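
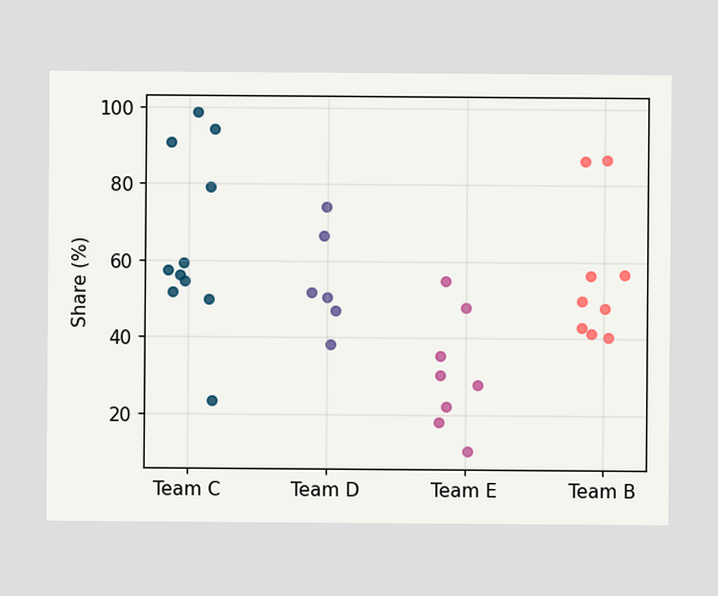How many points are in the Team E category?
8

Counting the markers in the Team E column gives 8.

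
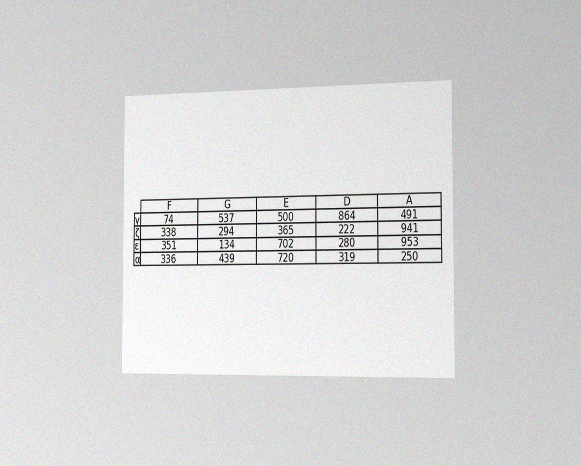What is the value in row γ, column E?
500

The chart is viewed slightly from the right, with some photo noise. The (γ, E) cell reads 500.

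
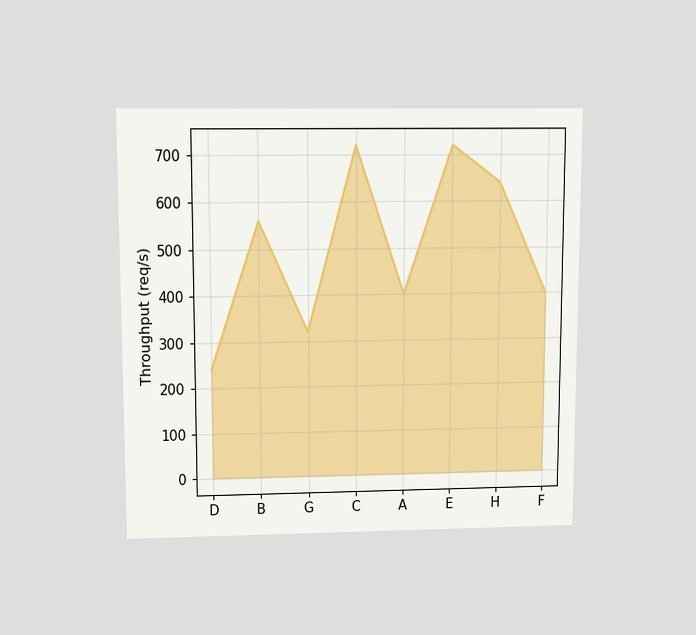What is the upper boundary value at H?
The chart is viewed slightly from above. At H the upper boundary is at 640req/s.

640req/s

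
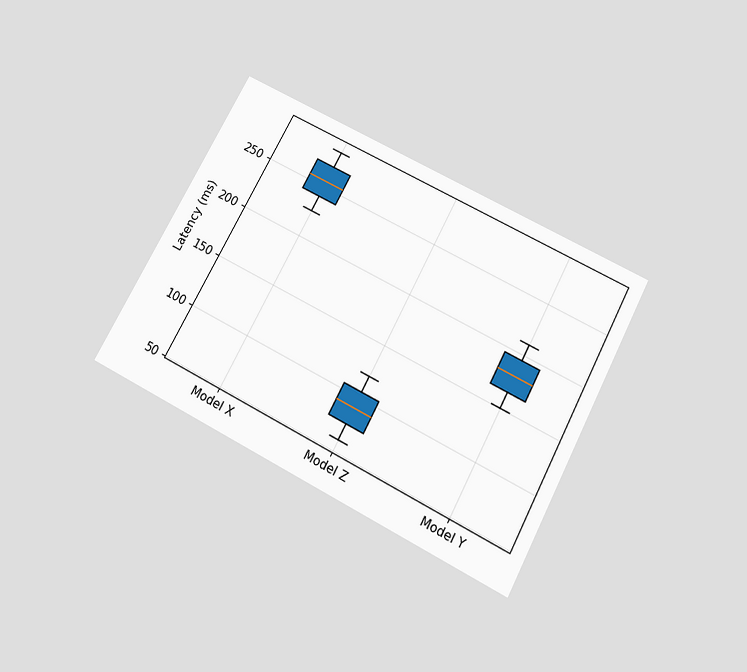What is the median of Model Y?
The chart is tilted about 28° clockwise and viewed slightly from below. The median line in the Model Y box sits at 180ms.

180ms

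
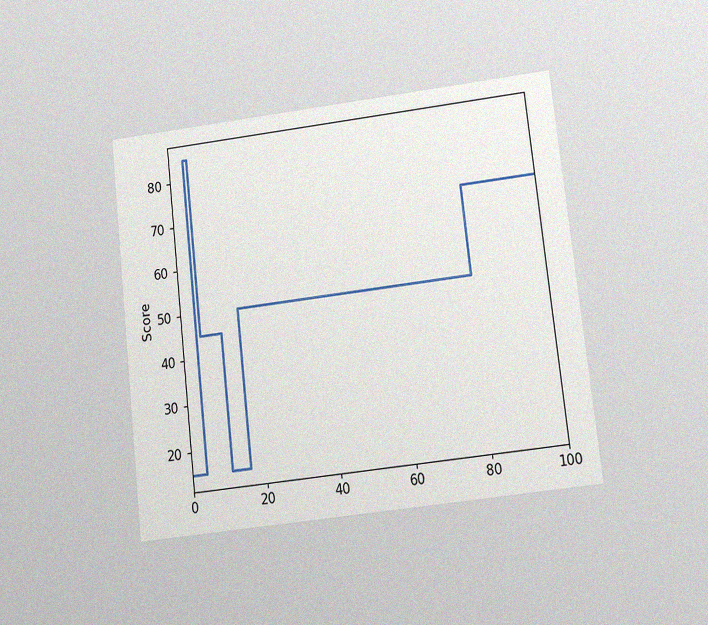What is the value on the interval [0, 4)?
The chart is tilted about 7° counter-clockwise and viewed at a slight angle, with some photo noise. On [0, 4) the step sits at 15.

15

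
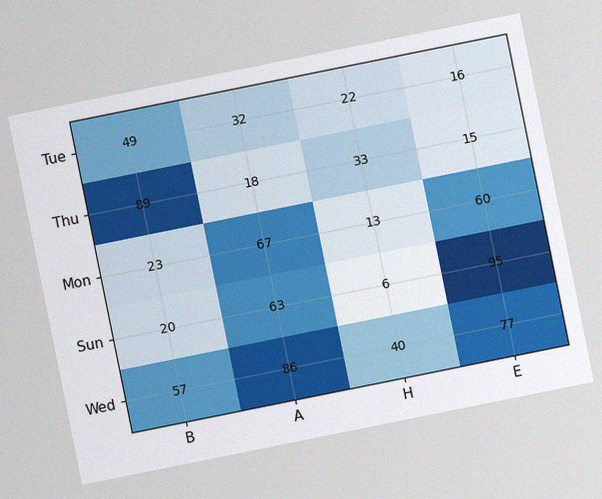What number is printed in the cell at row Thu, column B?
89

The chart is tilted about 11° counter-clockwise, with some photo noise. The (Thu, B) cell reads 89.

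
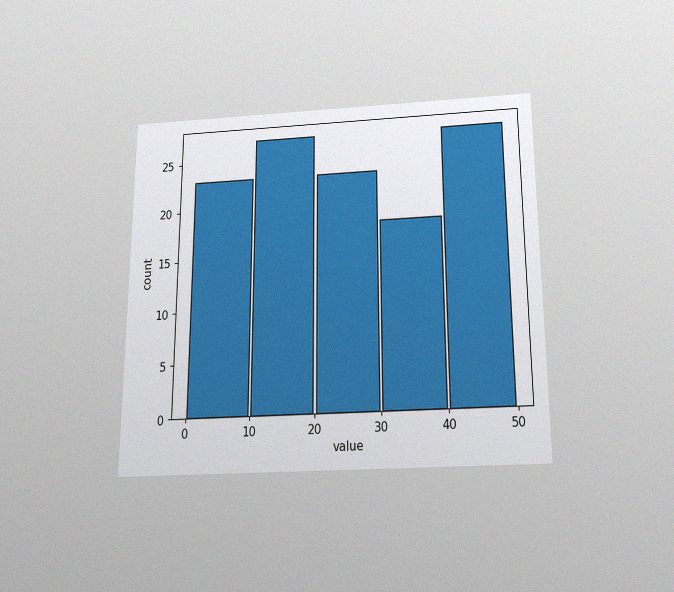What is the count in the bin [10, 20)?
27

The chart is viewed slightly from below, with some photo noise. The [10, 20) bin has height 27.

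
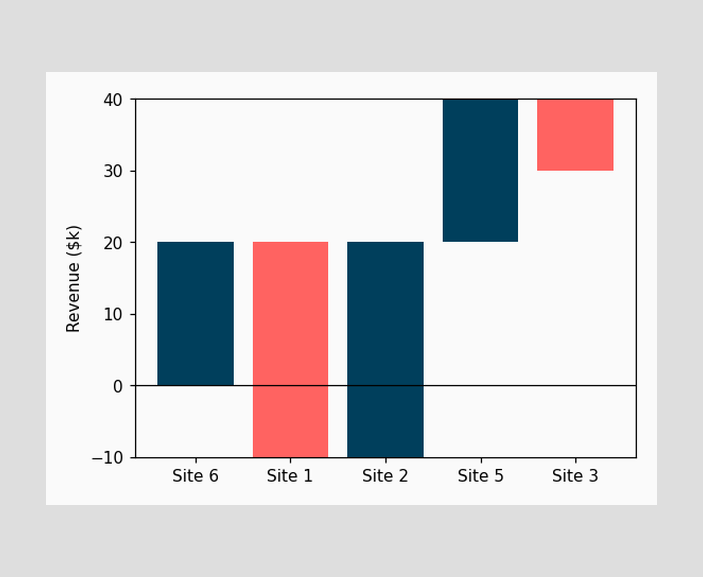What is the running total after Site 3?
After Site 3 the running total reaches $30k.

$30k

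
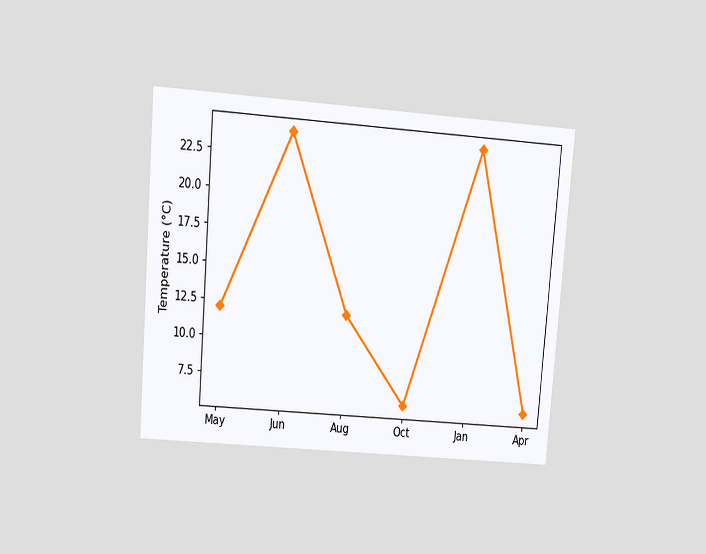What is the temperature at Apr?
The chart is tilted about 5° clockwise and viewed slightly from above. At Apr, the line is at 6°C.

6°C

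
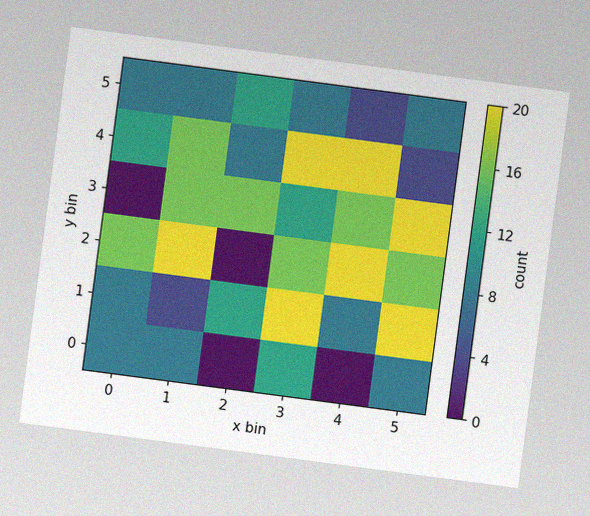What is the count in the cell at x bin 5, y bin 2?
16

The chart is tilted about 7° clockwise, with some photo noise. Matching the cell (5, 2) against the colorbar gives 16.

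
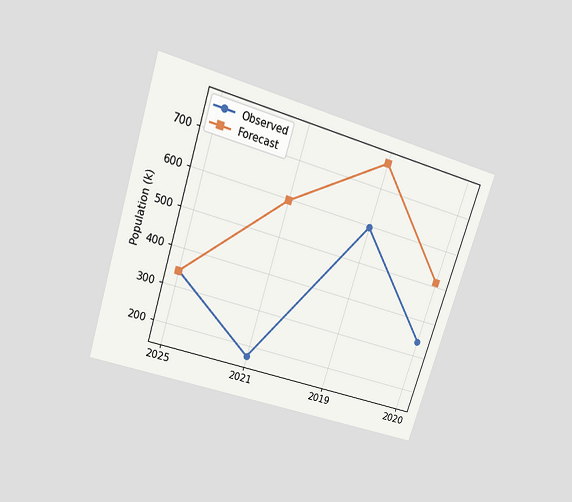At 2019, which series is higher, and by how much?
Forecast, by 170k

The chart is tilted about 17° clockwise and viewed slightly from above. At 2019, Forecast sits above the other line by 170k.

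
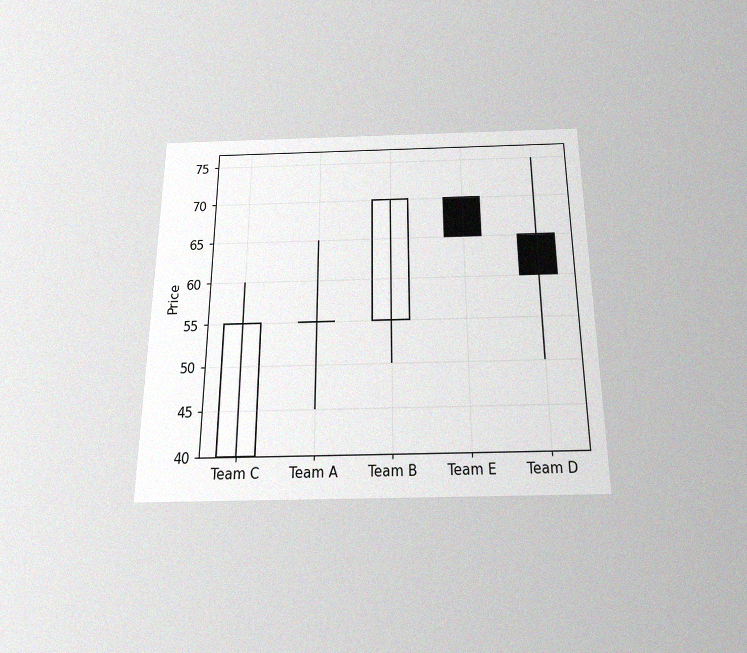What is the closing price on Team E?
65

The chart is viewed slightly from below, with some photo noise. The Team E candle closes at 65.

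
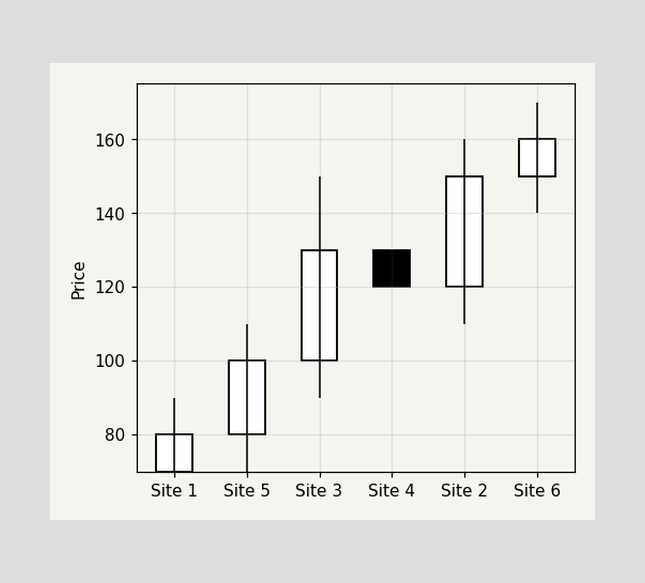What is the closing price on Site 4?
120

The Site 4 candle closes at 120.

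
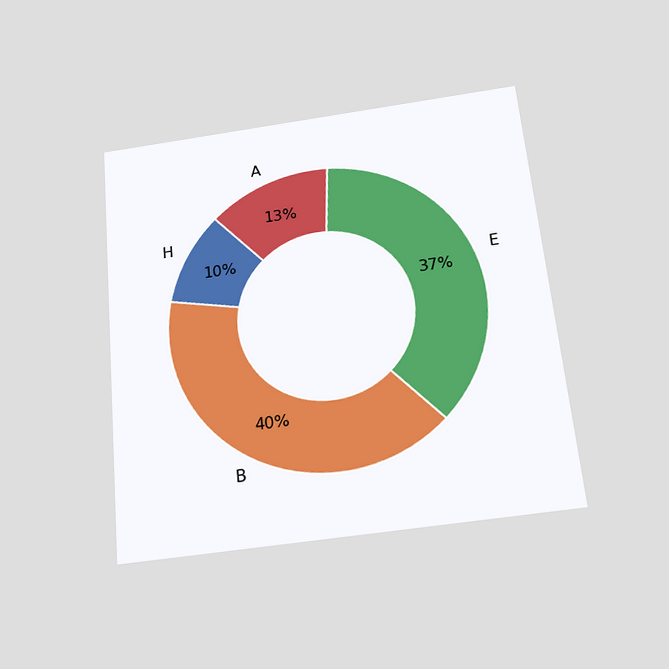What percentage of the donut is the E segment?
37%

The chart is tilted about 5° counter-clockwise and viewed slightly from below. The E segment takes up 37% of the ring.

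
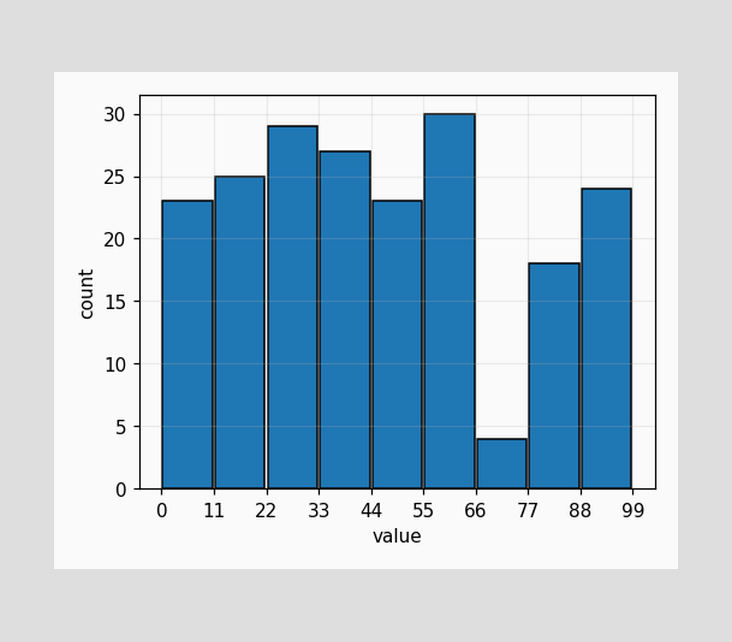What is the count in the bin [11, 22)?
25

The [11, 22) bin has height 25.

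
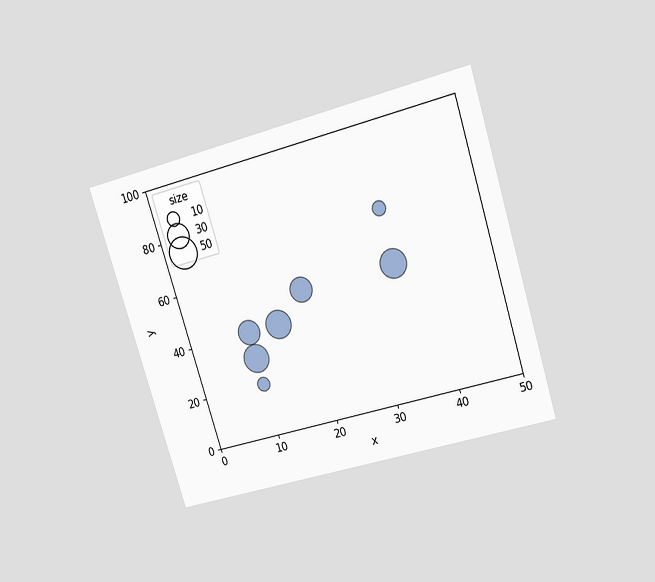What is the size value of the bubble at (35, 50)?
40

The chart is tilted about 17° counter-clockwise and viewed slightly from above. Matching the bubble at (35, 50) against the size legend gives 40.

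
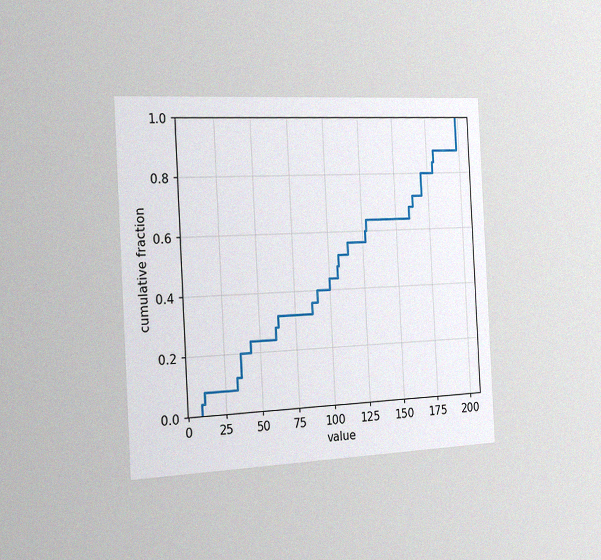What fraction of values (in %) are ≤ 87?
The chart is tilted about 3° counter-clockwise and viewed slightly from the left, with some photo noise. At x=87 the ECDF step is at 36%.

36%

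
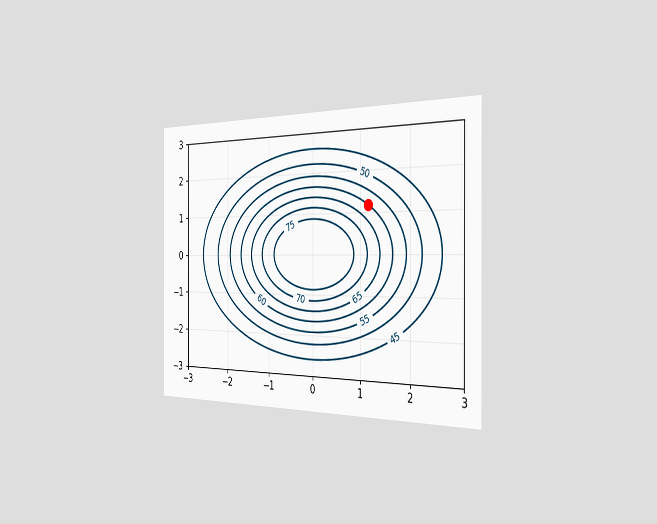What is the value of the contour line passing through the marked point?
The chart is viewed slightly from the right. The marked point sits on the contour labelled 60.

60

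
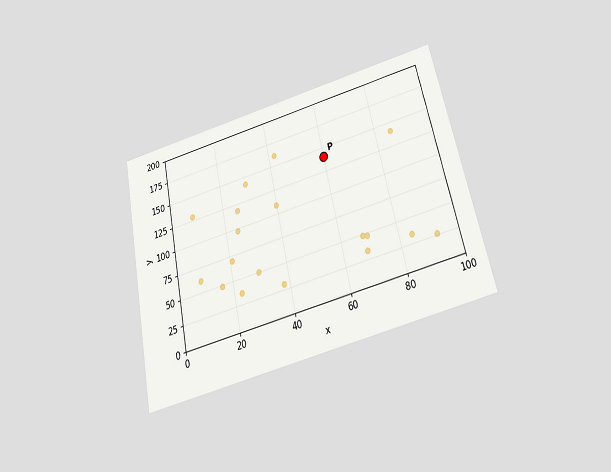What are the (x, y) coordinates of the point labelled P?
The chart is tilted about 12° counter-clockwise and viewed slightly from below. Following the gridlines from P to each axis, P sits at (60, 140).

(60, 140)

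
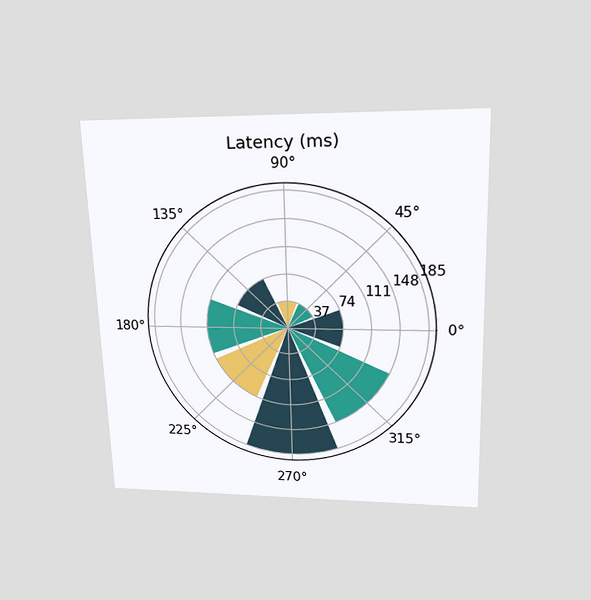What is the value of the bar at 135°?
74ms

The chart is viewed slightly from above. The bar at 135° reaches 74ms on the radial axis.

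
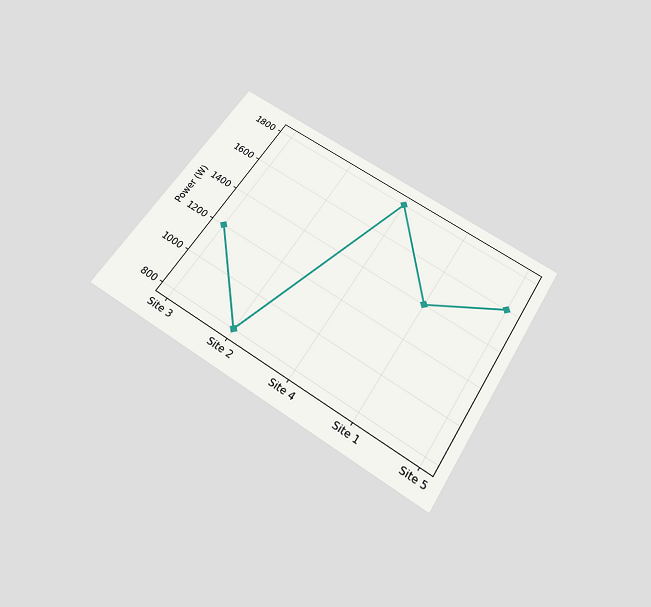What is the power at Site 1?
1400W

The chart is tilted about 32° clockwise and viewed slightly from below. At Site 1, the line is at 1400W.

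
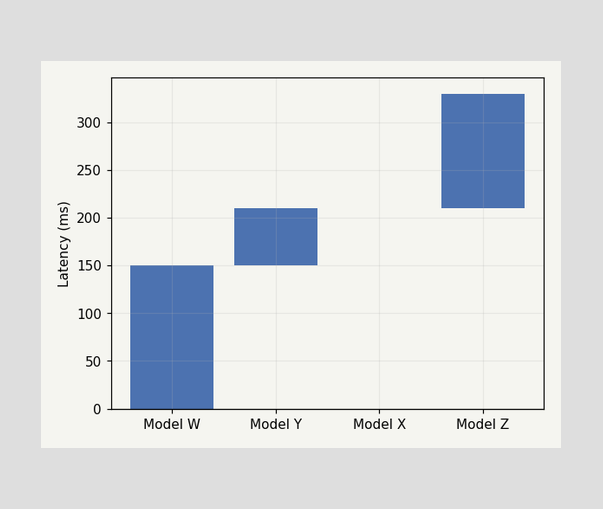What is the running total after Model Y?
210ms

After Model Y the running total reaches 210ms.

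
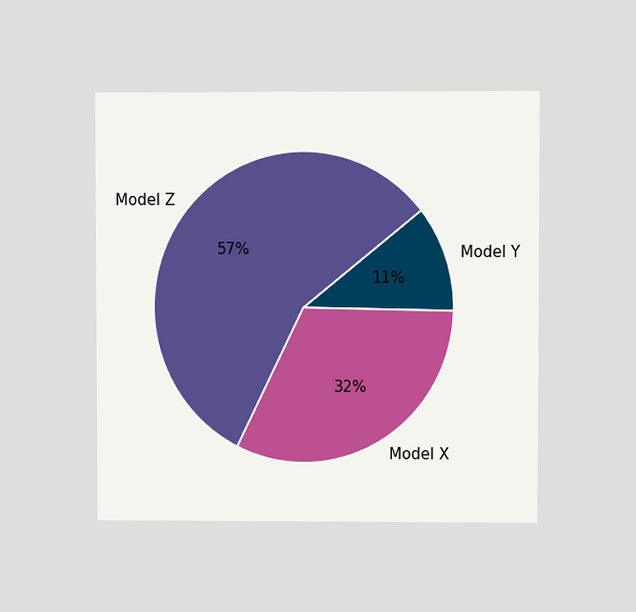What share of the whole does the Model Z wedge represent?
The chart is viewed at a slight angle. The Model Z slice takes up 57% of the pie.

57%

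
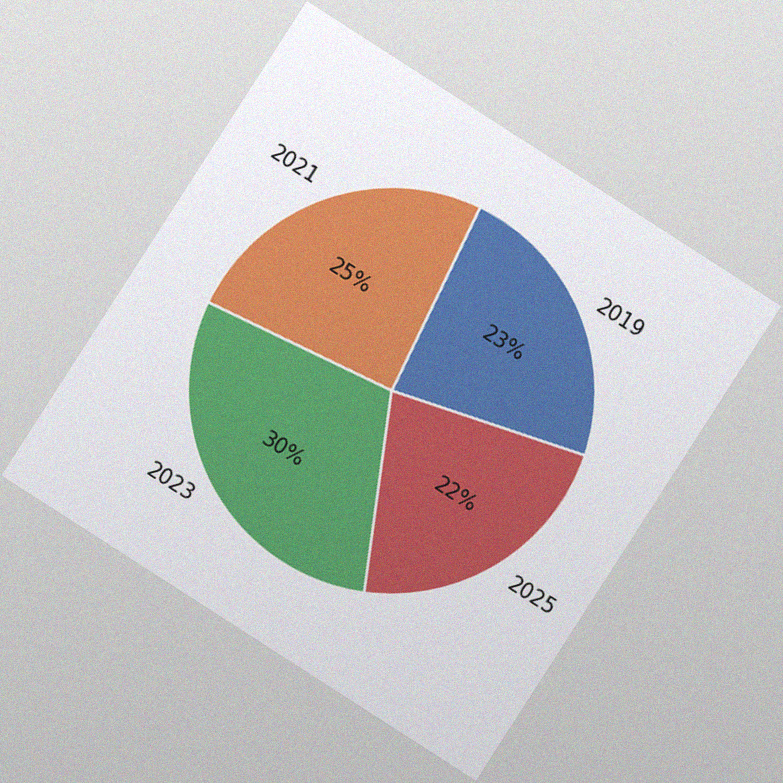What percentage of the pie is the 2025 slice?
The chart is tilted about 33° clockwise, with some photo noise. The 2025 slice takes up 22% of the pie.

22%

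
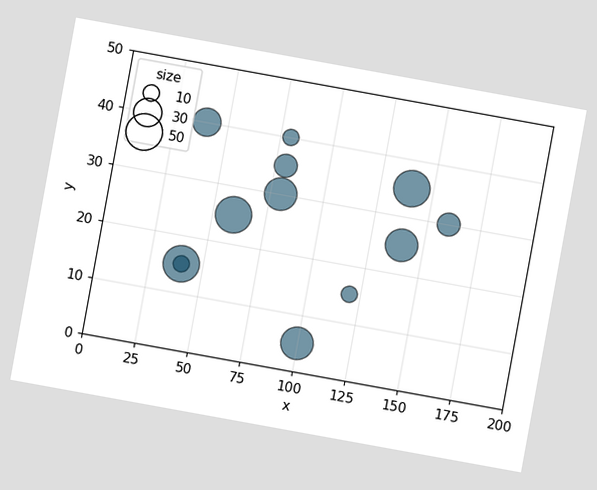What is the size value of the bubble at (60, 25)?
50

The chart is tilted about 10° clockwise. Matching the bubble at (60, 25) against the size legend gives 50.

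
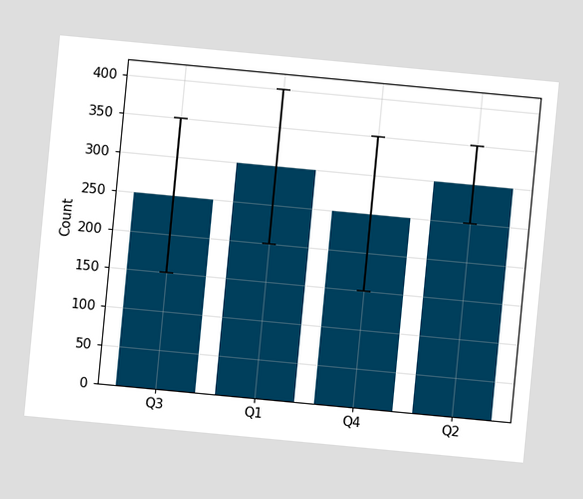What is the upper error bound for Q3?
350

The chart is tilted about 5° clockwise. The Q3 bar's upper whisker reaches 350.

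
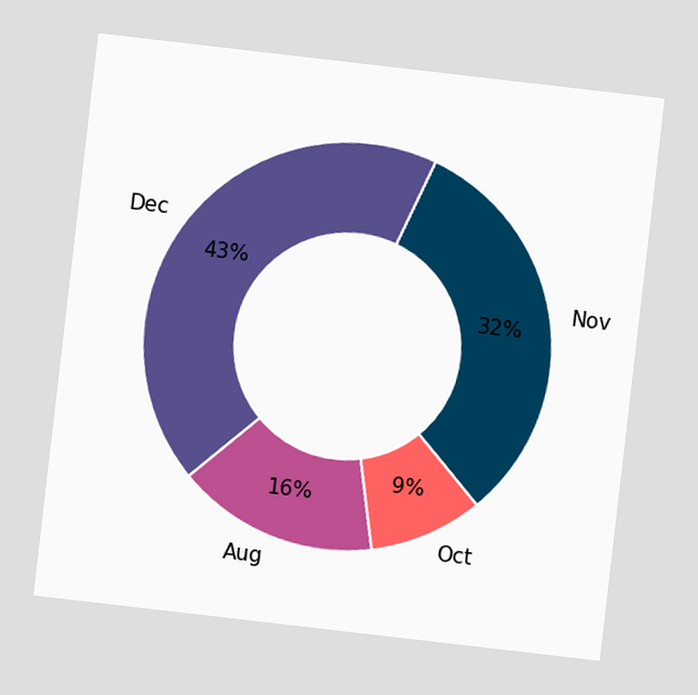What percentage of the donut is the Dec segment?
The chart is tilted about 7° clockwise. The Dec segment takes up 43% of the ring.

43%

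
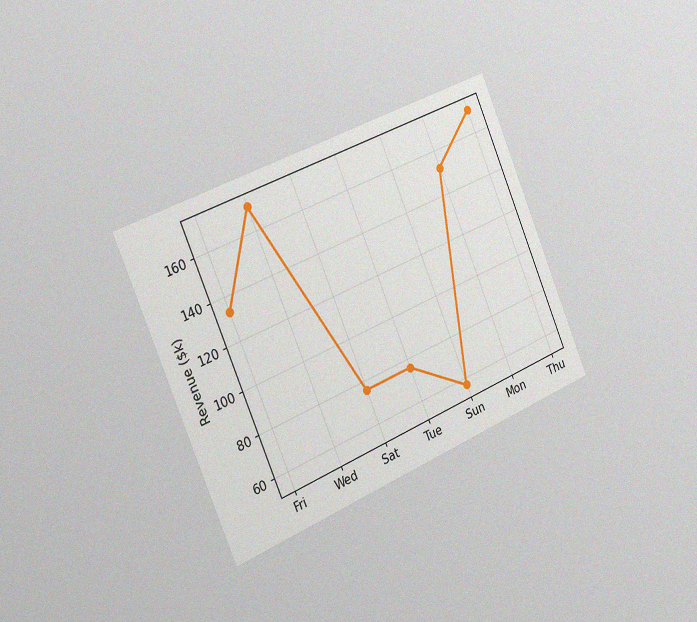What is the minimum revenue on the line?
$57k

The chart is tilted about 23° counter-clockwise and viewed slightly from the left, with some photo noise. The lowest point is at Sun, and reading across to the y-axis gives $57k.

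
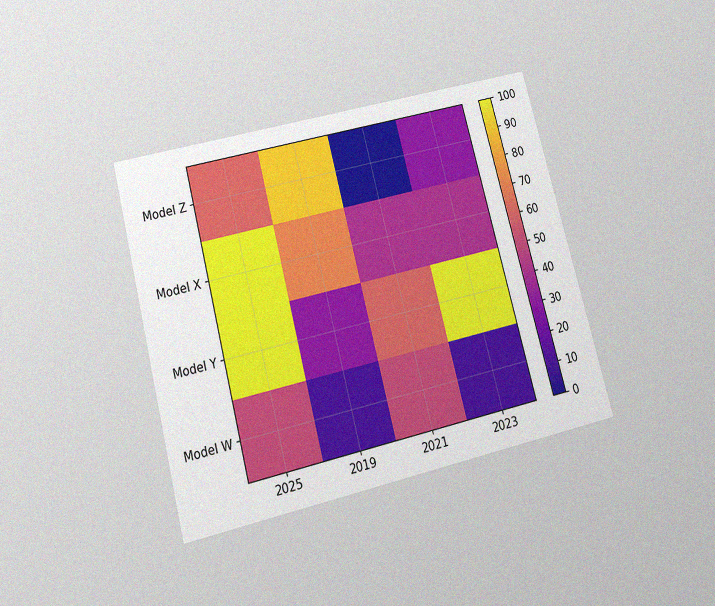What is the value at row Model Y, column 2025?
100

The chart is tilted about 15° counter-clockwise and viewed slightly from below, with some photo noise. Matching cell (Model Y, 2025) against the colorbar gives 100.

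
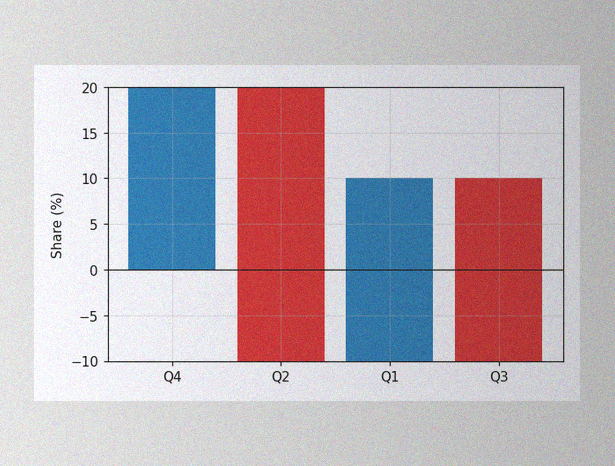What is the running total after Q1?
The image has some photo noise and uneven lighting. After Q1 the running total reaches 10%.

10%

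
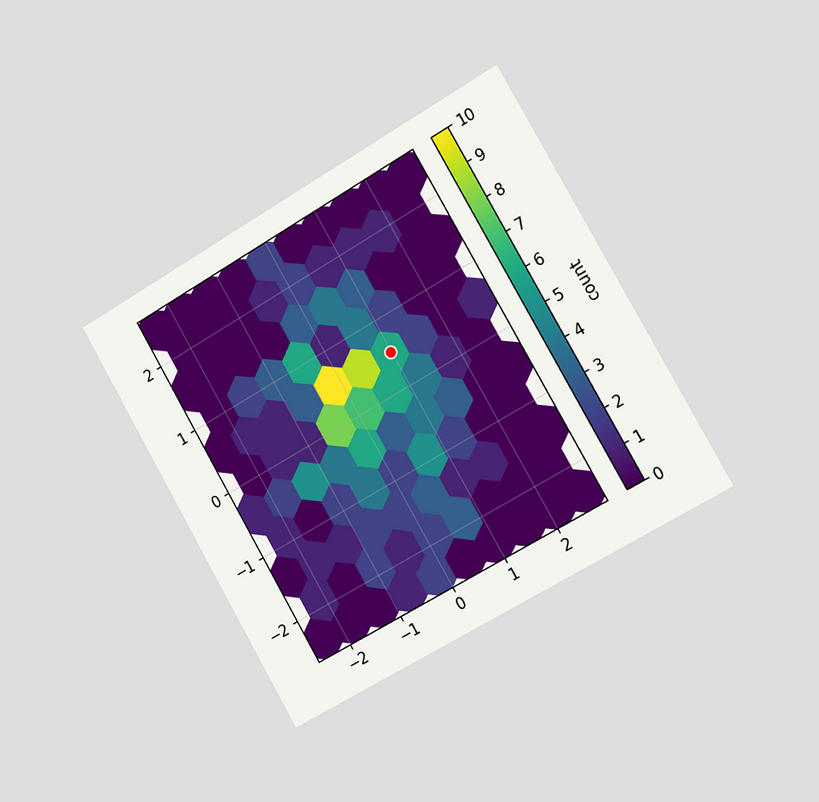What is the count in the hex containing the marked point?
6

The chart is tilted about 30° counter-clockwise and viewed slightly from the right. The marked hex reads 6 on the colorbar.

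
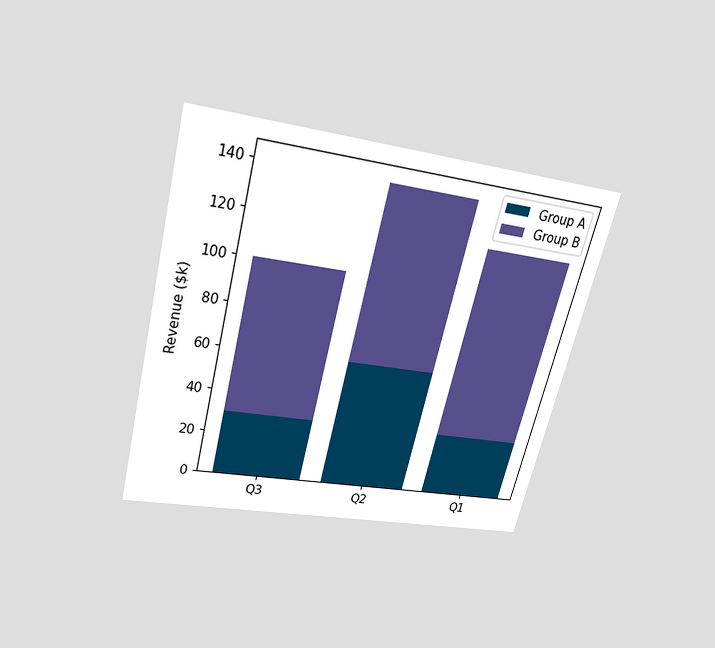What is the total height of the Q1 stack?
The chart is tilted about 14° clockwise and viewed slightly from above. The Q1 stack's top reaches $120k on the y-axis.

$120k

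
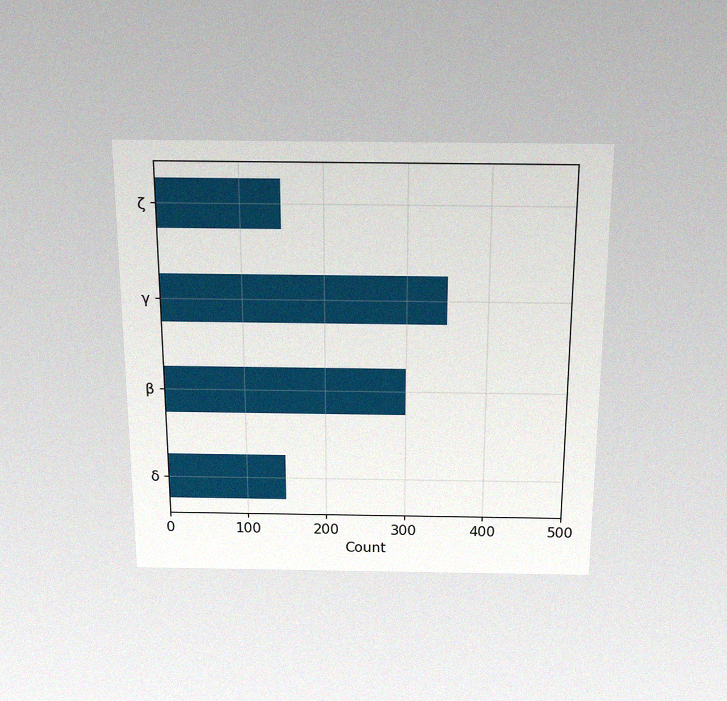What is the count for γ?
350

The chart is viewed slightly from above, with some photo noise. Reading along the chart's x-axis, the γ bar reaches 350.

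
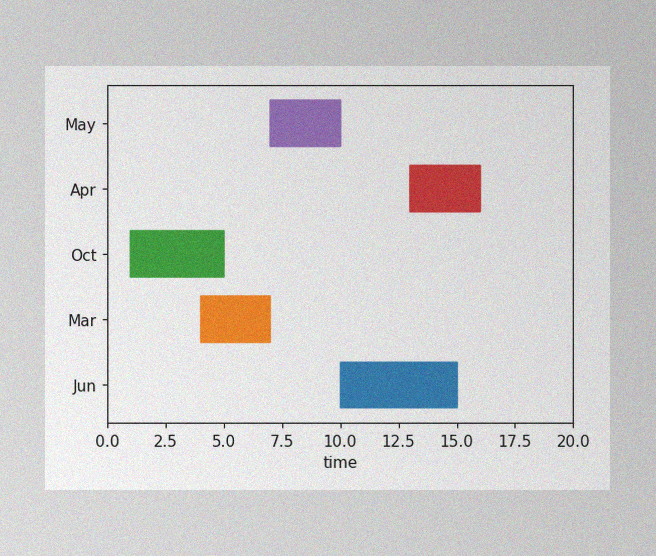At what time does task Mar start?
The image has some photo noise and uneven lighting. The Mar bar begins at t=4.

4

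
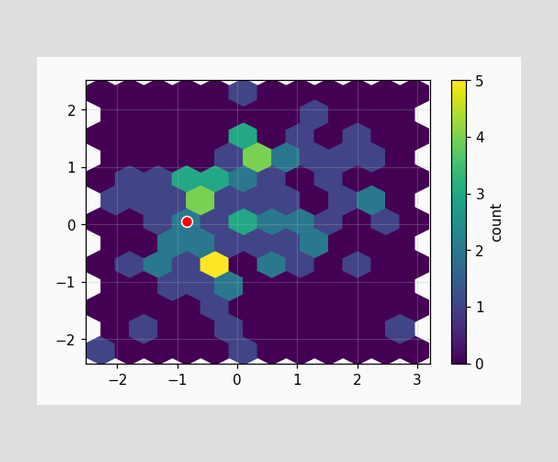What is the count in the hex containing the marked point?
2

The marked hex reads 2 on the colorbar.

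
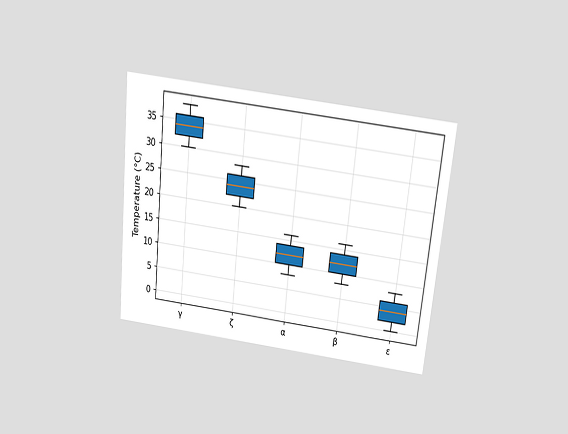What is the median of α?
The chart is tilted about 6° clockwise and viewed slightly from above. The median line in the α box sits at 12°C.

12°C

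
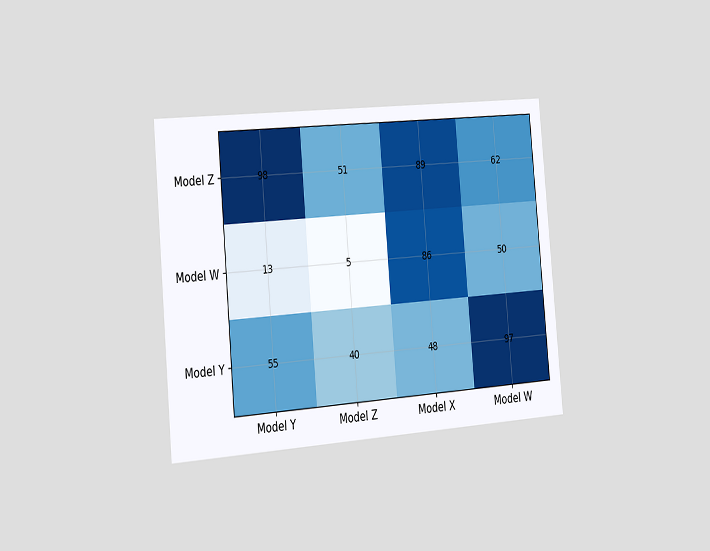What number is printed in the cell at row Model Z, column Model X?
89

The chart is tilted about 5° counter-clockwise and viewed slightly from the left. The (Model Z, Model X) cell reads 89.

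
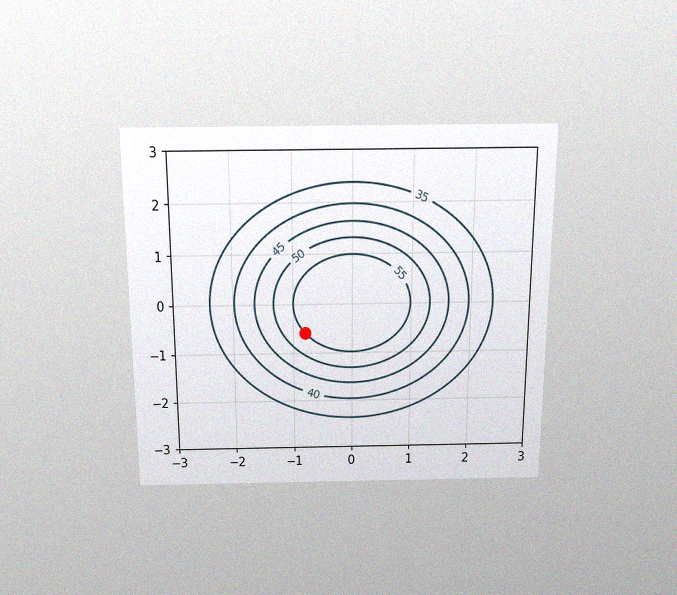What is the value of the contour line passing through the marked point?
The chart is viewed slightly from above, with some photo noise. The marked point sits on the contour labelled 55.

55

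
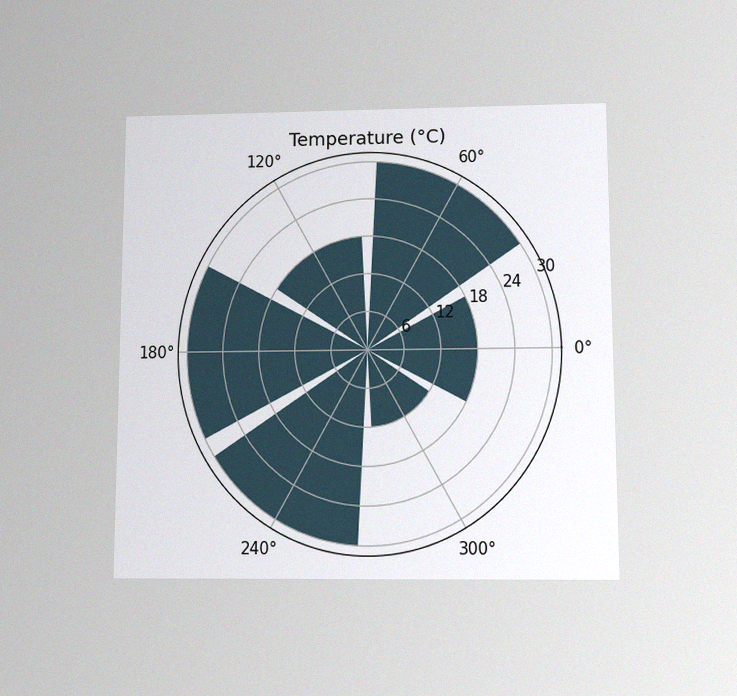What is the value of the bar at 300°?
The chart is viewed slightly from below, with some photo noise. The bar at 300° reaches 12°C on the radial axis.

12°C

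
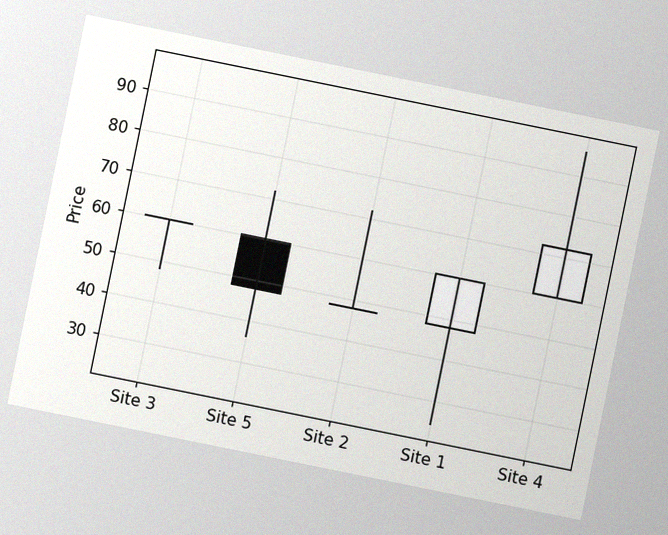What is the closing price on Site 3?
The chart is tilted about 11° clockwise, with some photo noise. The Site 3 candle closes at 60.

60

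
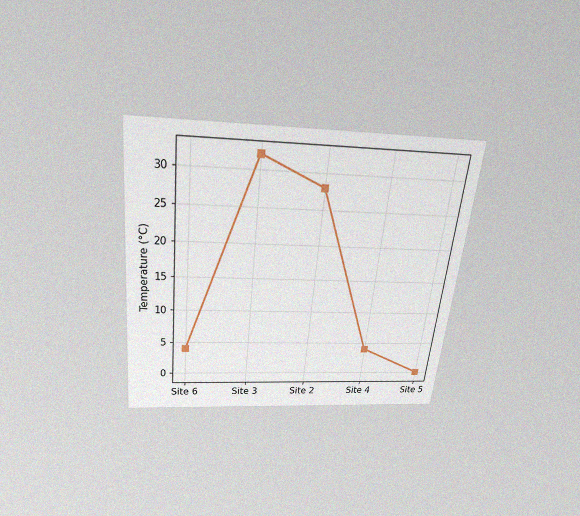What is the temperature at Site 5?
The chart is tilted about 6° clockwise and viewed slightly from above, with some photo noise. At Site 5, the line is at 0°C.

0°C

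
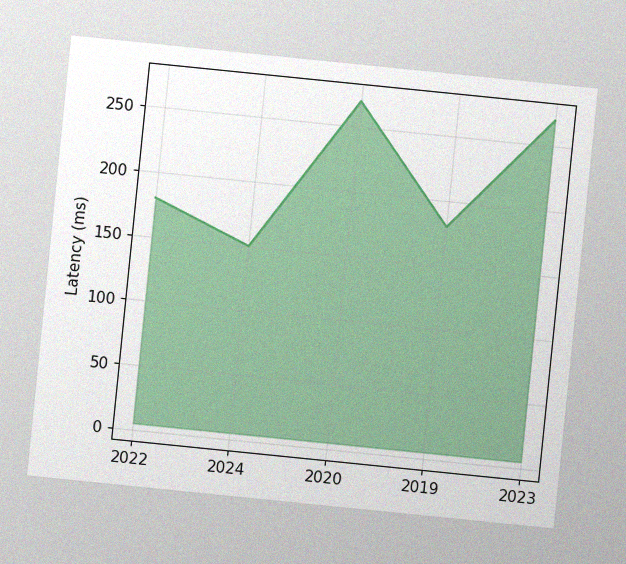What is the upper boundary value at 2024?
150ms

The chart is tilted about 6° clockwise, with some photo noise. At 2024 the upper boundary is at 150ms.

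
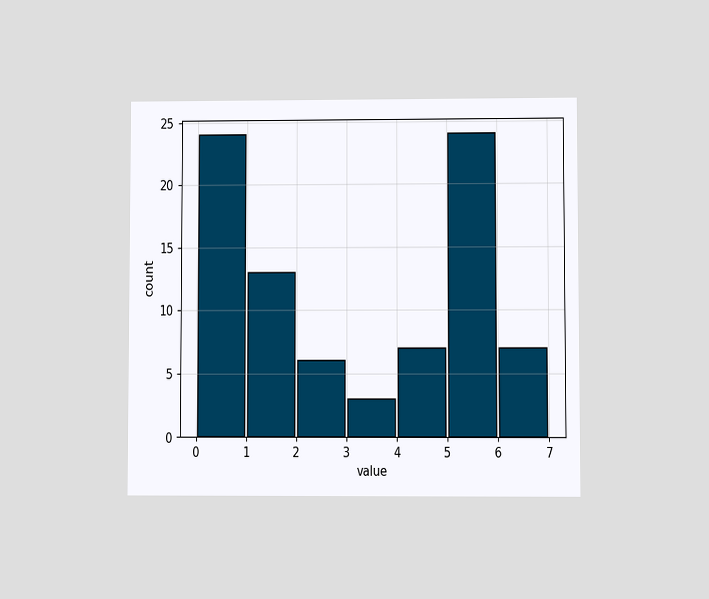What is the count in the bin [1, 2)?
13

The chart is viewed at a slight angle. The [1, 2) bin has height 13.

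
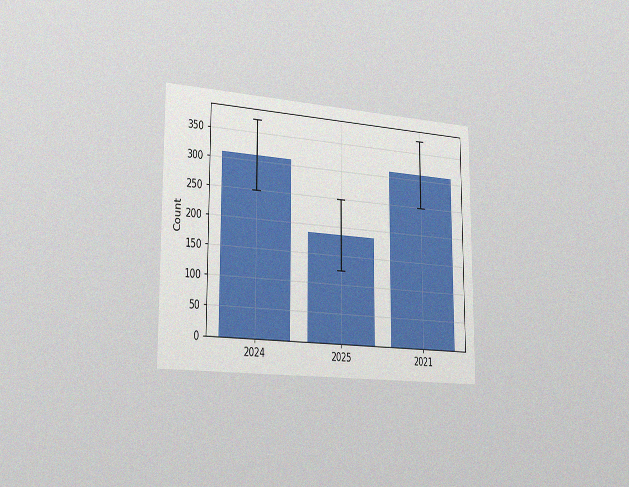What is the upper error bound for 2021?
372

The chart is viewed slightly from the left, with some photo noise. The 2021 bar's upper whisker reaches 372.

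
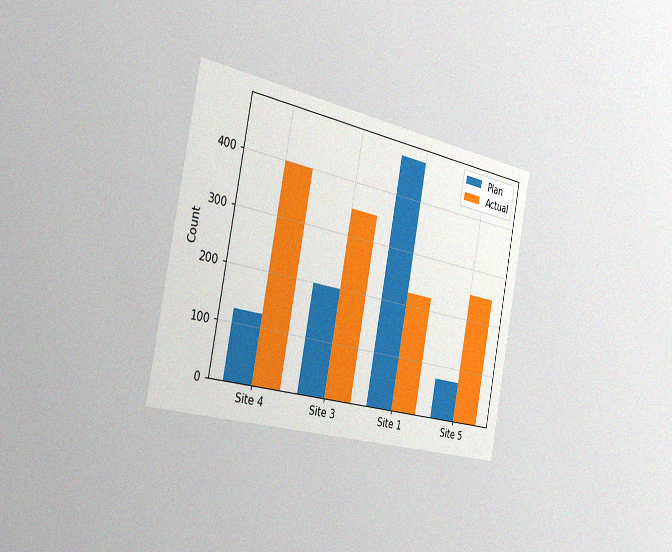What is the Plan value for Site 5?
The chart is tilted about 11° clockwise and viewed slightly from the left, with some photo noise. The Plan bar at Site 5 reaches 75 on the y-axis.

75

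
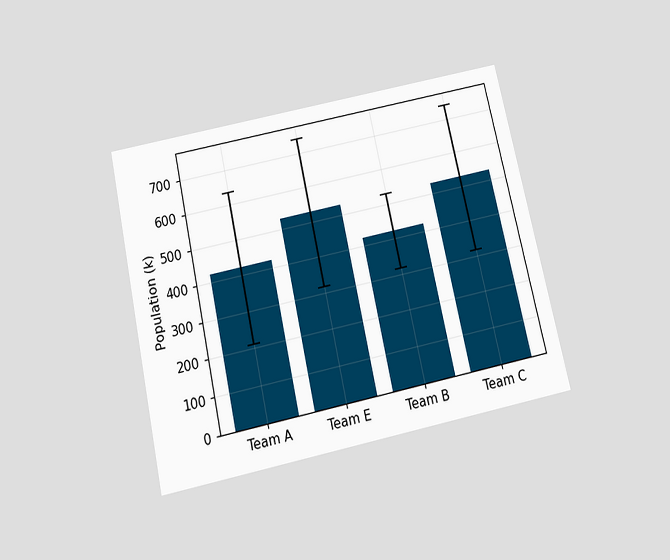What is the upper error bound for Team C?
742k

The chart is tilted about 12° counter-clockwise and viewed slightly from below. The Team C bar's upper whisker reaches 742k.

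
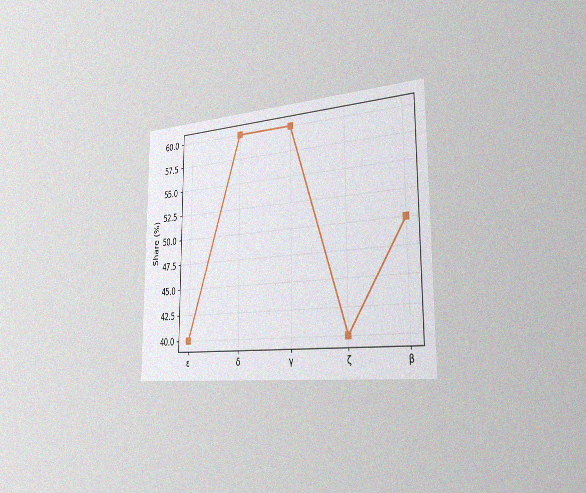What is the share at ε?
The chart is viewed slightly from the right, with some photo noise. At ε, the line is at 40%.

40%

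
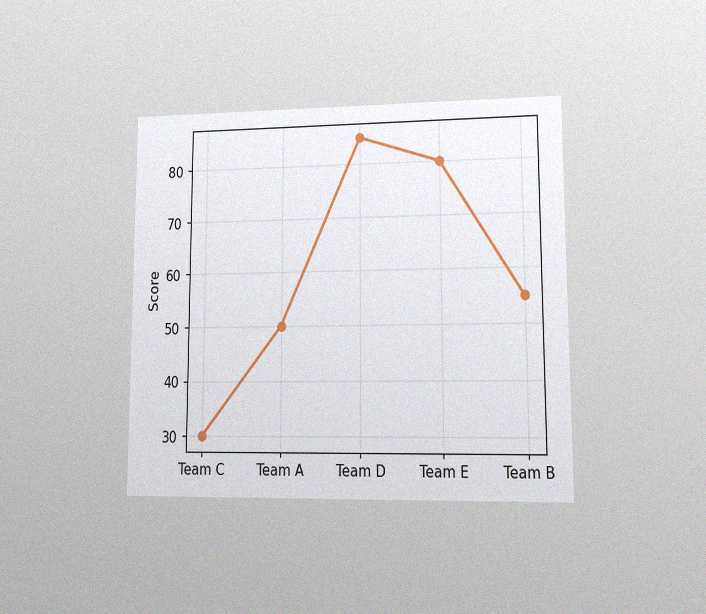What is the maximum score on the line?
The chart is viewed at a slight angle, with some photo noise. The highest point is at Team D, and reading across to the y-axis gives 85.

85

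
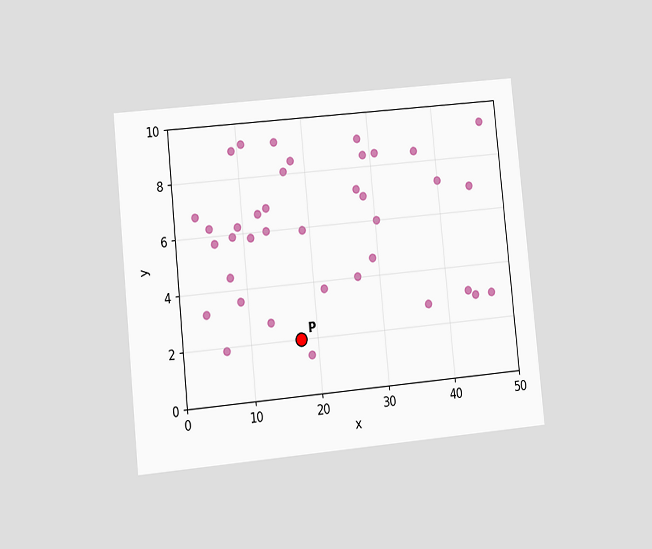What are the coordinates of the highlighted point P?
The chart is tilted about 6° counter-clockwise and viewed at a slight angle. Following the gridlines from P to each axis, P sits at (17.5, 2).

(17.5, 2)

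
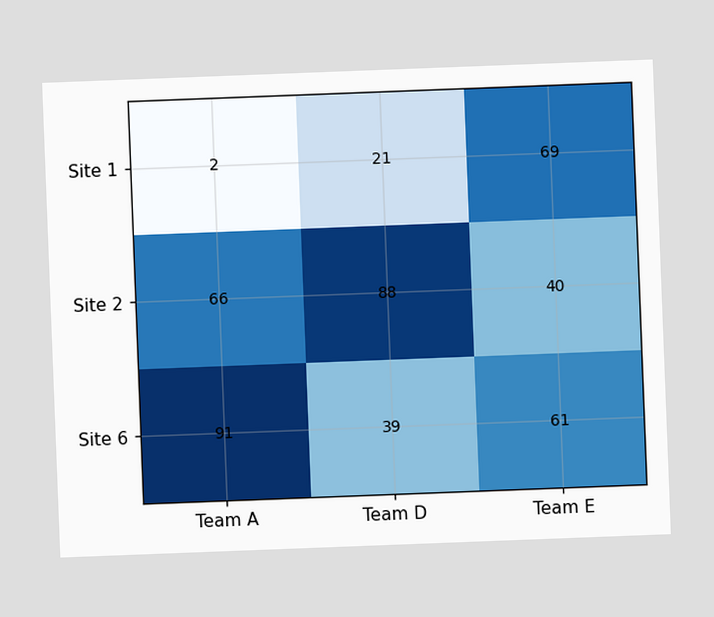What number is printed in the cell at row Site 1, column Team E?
The chart is tilted about 2° counter-clockwise. The (Site 1, Team E) cell reads 69.

69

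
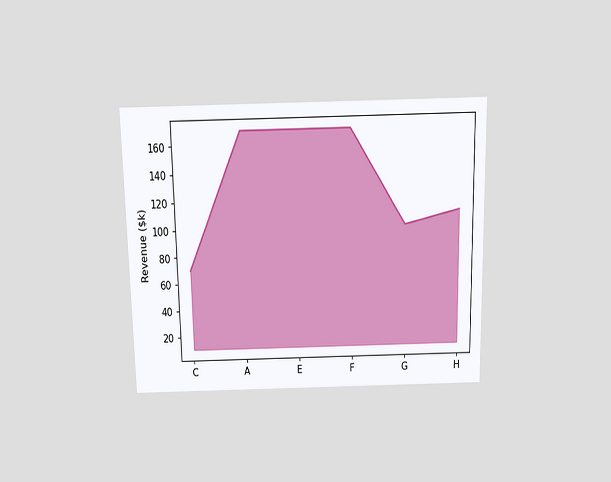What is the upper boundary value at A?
$170k

The chart is viewed slightly from above. At A the upper boundary is at $170k.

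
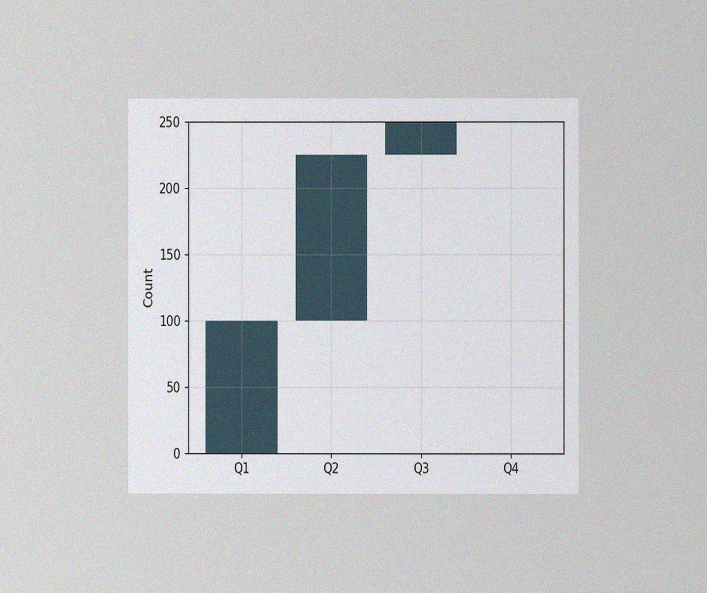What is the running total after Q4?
The chart is viewed at a slight angle, with some photo noise. After Q4 the running total reaches 250.

250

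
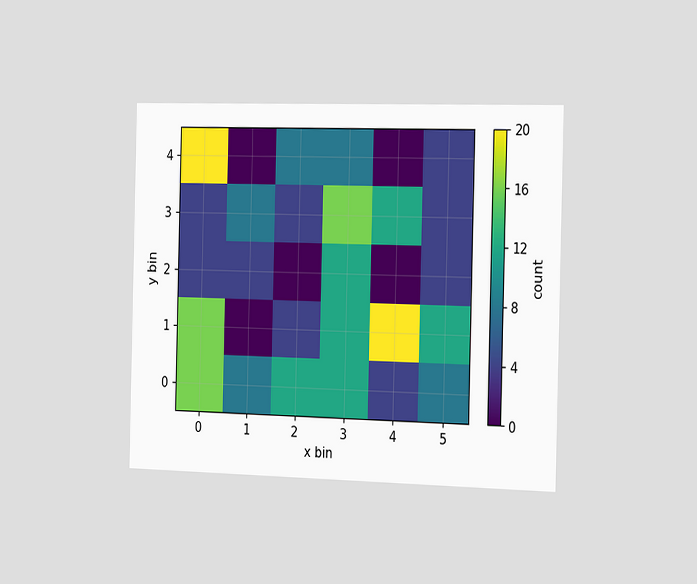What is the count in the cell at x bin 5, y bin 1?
12

The chart is viewed slightly from the right. Matching the cell (5, 1) against the colorbar gives 12.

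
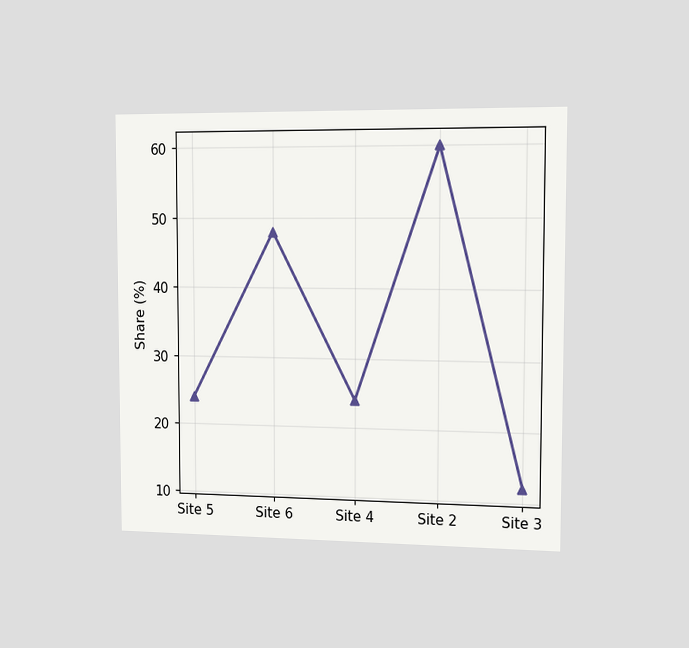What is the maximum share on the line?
The chart is viewed slightly from the right. The highest point is at Site 2, and reading across to the y-axis gives 60%.

60%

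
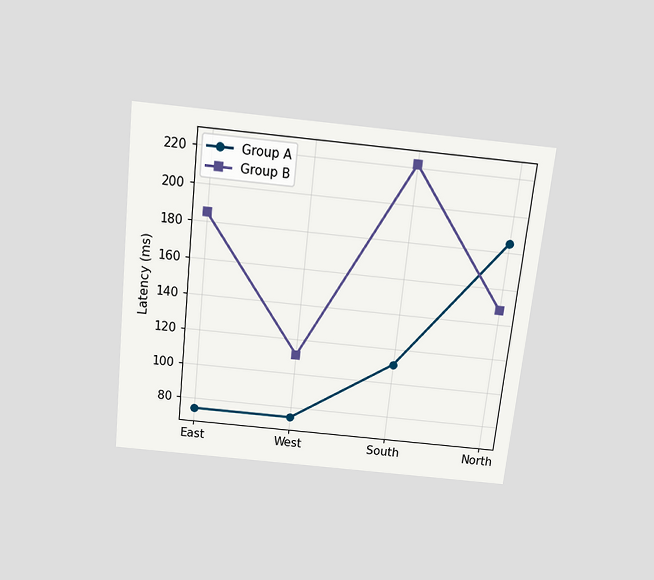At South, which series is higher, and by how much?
The chart is tilted about 6° clockwise and viewed slightly from above. At South, Group B sits above the other line by 111ms.

Group B, by 111ms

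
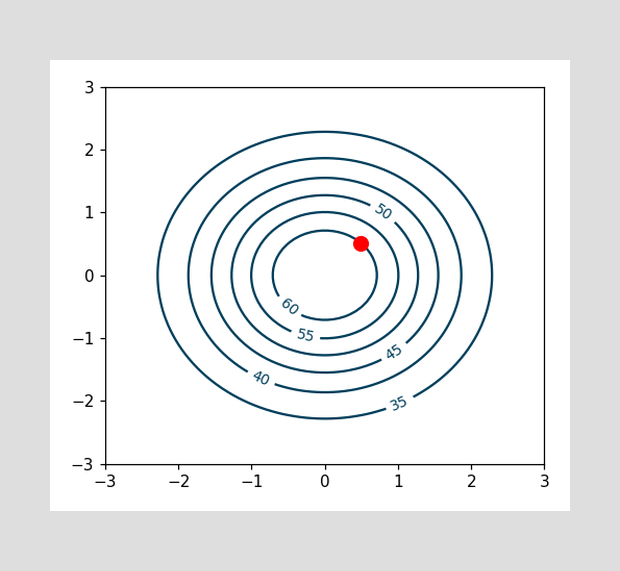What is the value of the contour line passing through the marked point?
60

The marked point sits on the contour labelled 60.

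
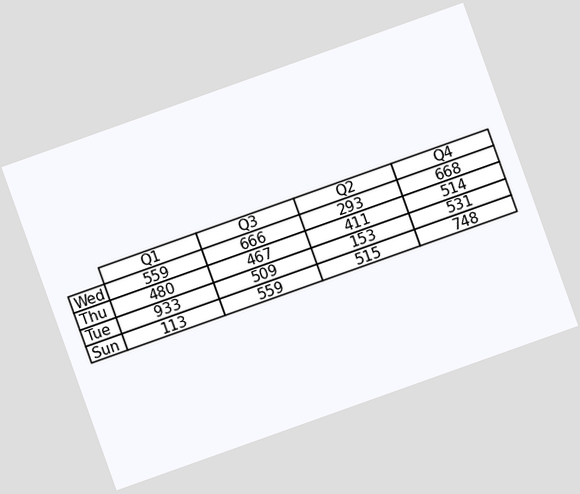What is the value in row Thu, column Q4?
514

The chart is tilted about 20° counter-clockwise. The (Thu, Q4) cell reads 514.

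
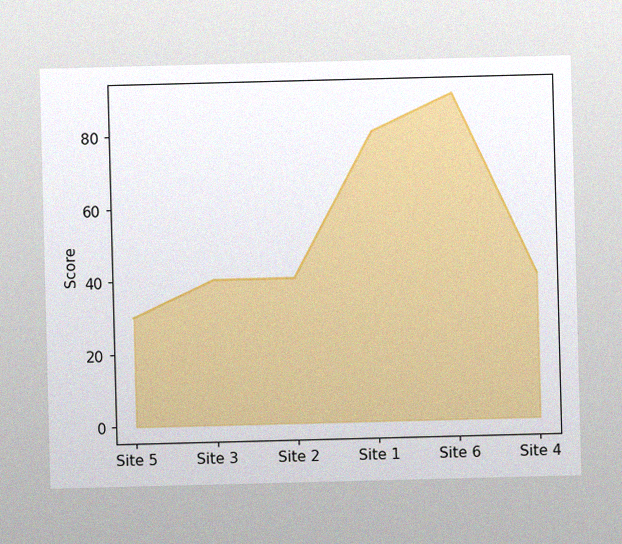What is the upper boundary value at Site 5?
30

The image has some photo noise and uneven lighting. At Site 5 the upper boundary is at 30.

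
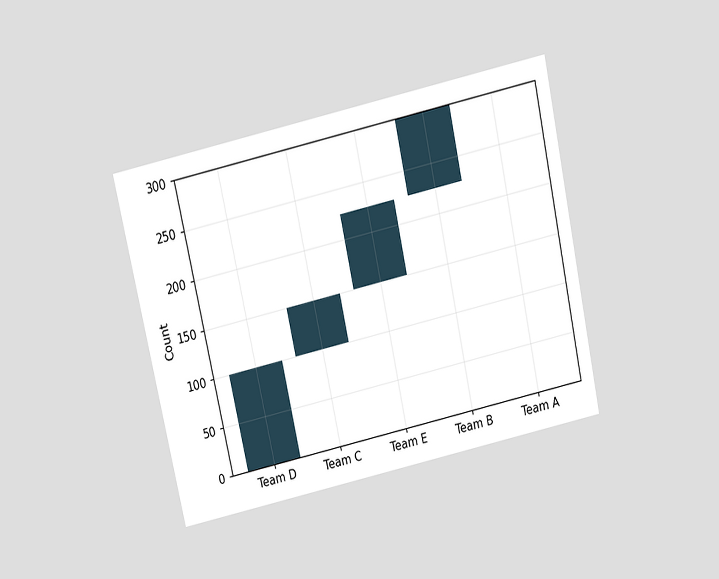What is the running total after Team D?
The chart is tilted about 12° counter-clockwise and viewed slightly from above. After Team D the running total reaches 100.

100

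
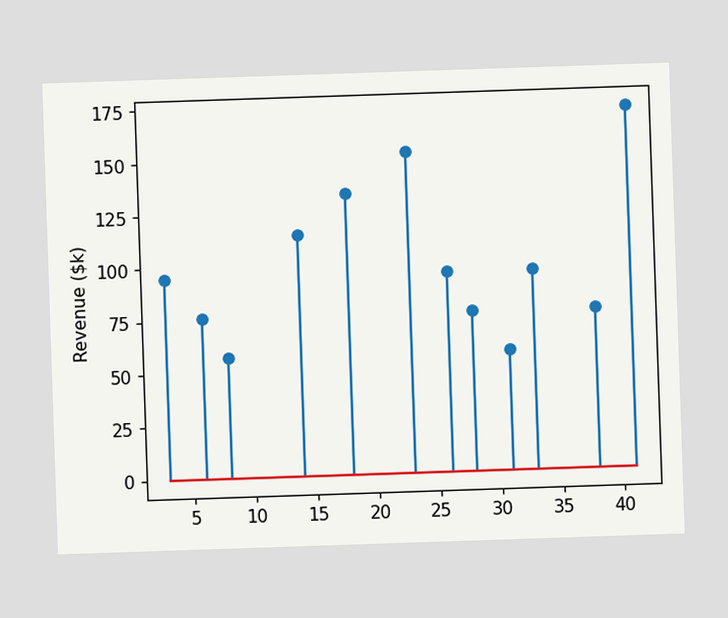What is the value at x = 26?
The stem at x=26 reaches $95k.

$95k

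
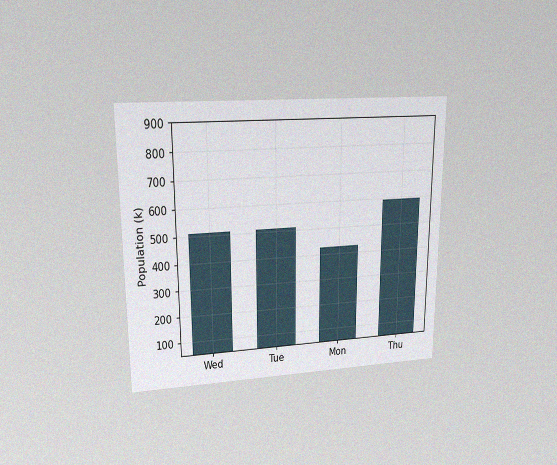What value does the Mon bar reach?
425k

The chart is viewed at a slight angle, with some photo noise. Reading along the chart's y-axis, the Mon bar reaches 425k.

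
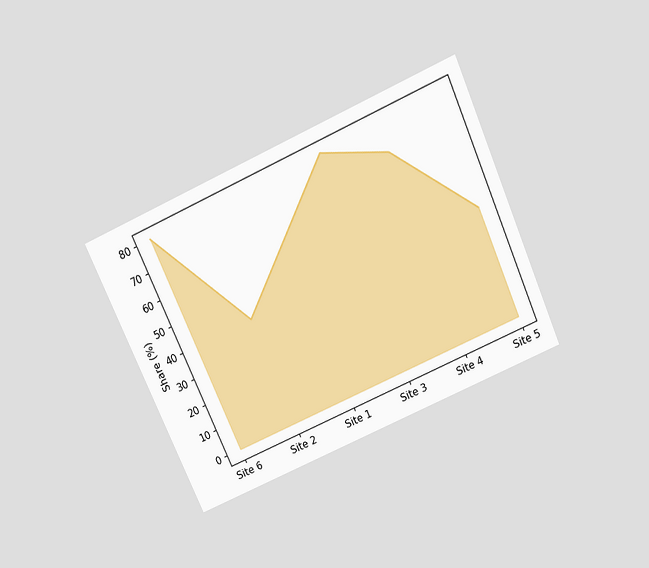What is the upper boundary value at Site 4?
The chart is tilted about 24° counter-clockwise and viewed slightly from above. At Site 4 the upper boundary is at 70%.

70%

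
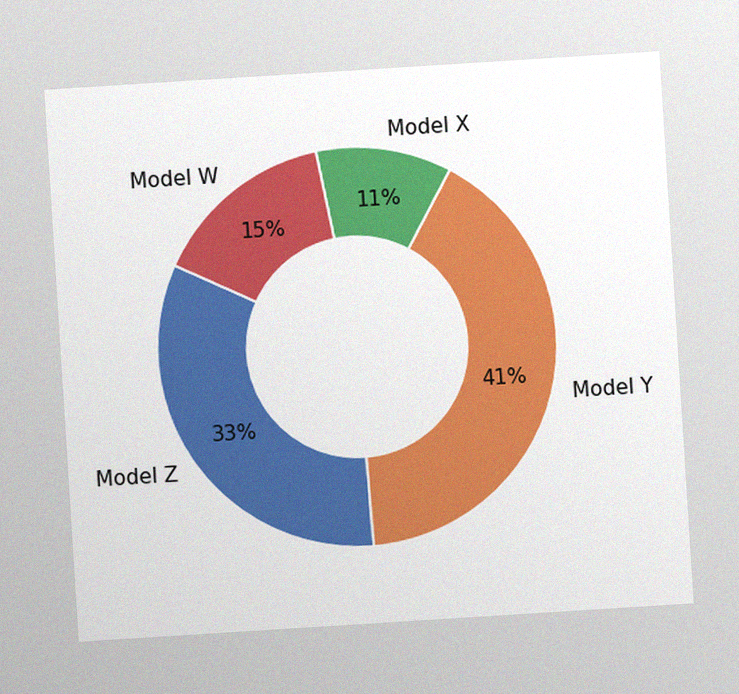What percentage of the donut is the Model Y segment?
The chart is tilted about 4° counter-clockwise, with some photo noise. The Model Y segment takes up 41% of the ring.

41%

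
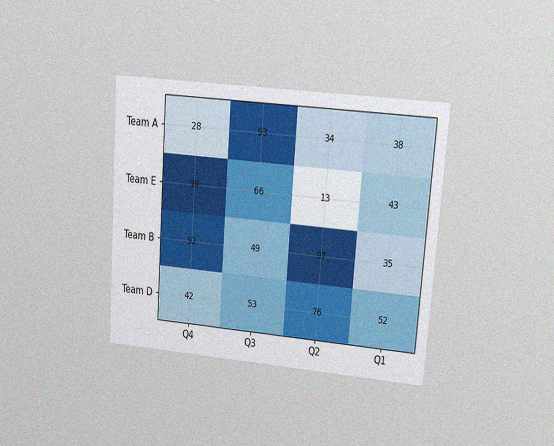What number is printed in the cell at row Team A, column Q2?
34

The chart is tilted about 4° clockwise and viewed at a slight angle, with some photo noise. The (Team A, Q2) cell reads 34.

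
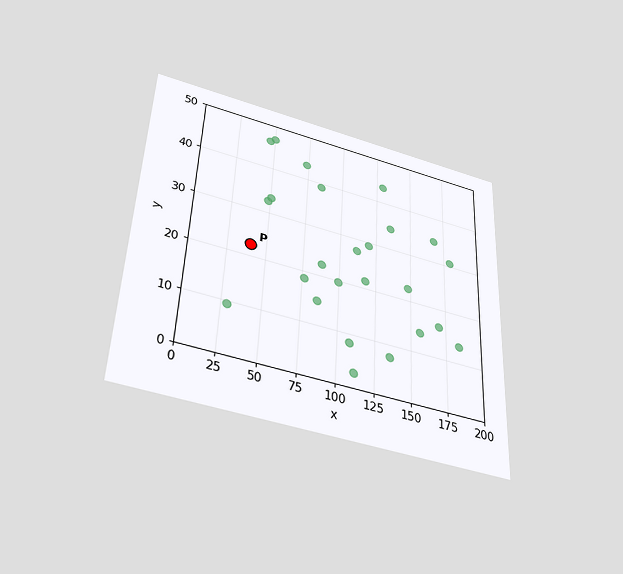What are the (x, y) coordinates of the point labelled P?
The chart is tilted about 3° clockwise and viewed slightly from below. Following the gridlines from P to each axis, P sits at (40, 22.5).

(40, 22.5)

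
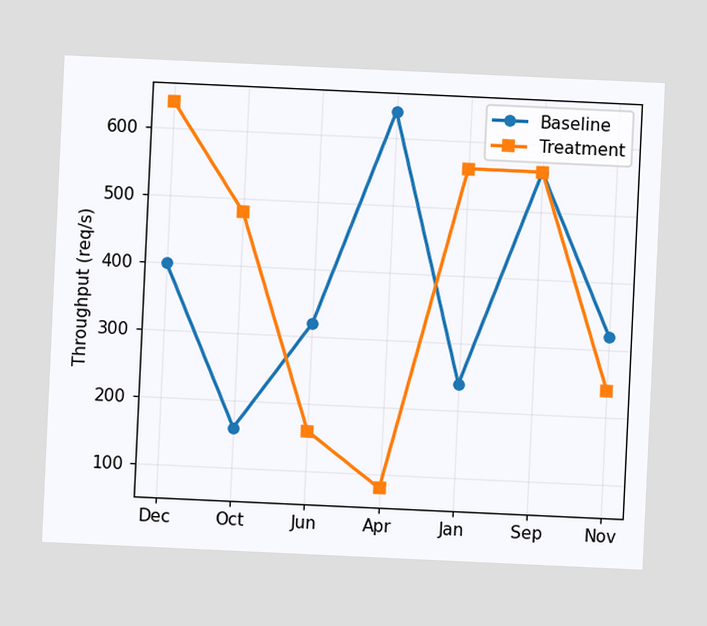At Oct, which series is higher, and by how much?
Treatment, by 320req/s

The chart is tilted about 3° clockwise. At Oct, Treatment sits above the other line by 320req/s.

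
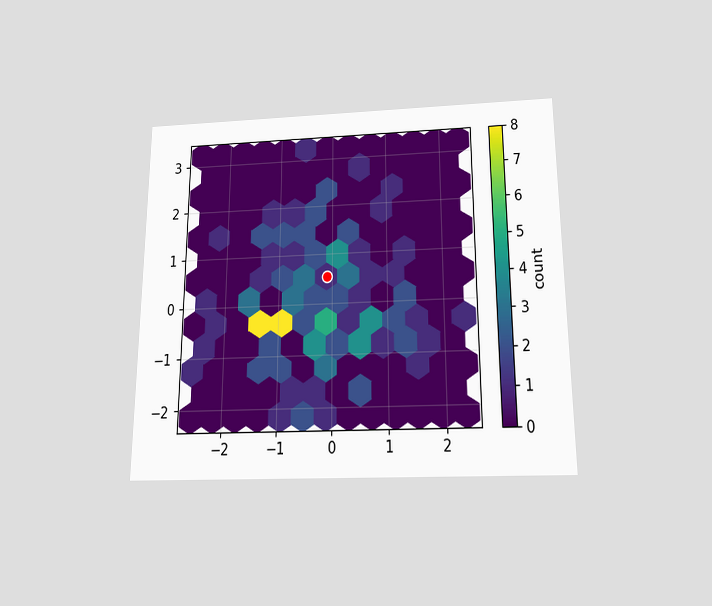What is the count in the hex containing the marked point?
1

The chart is viewed slightly from below. The marked hex reads 1 on the colorbar.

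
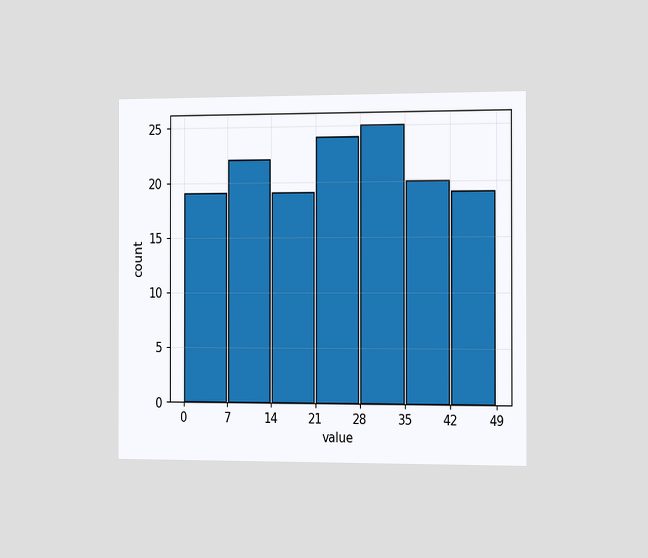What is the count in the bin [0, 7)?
19

The chart is viewed slightly from the right. The [0, 7) bin has height 19.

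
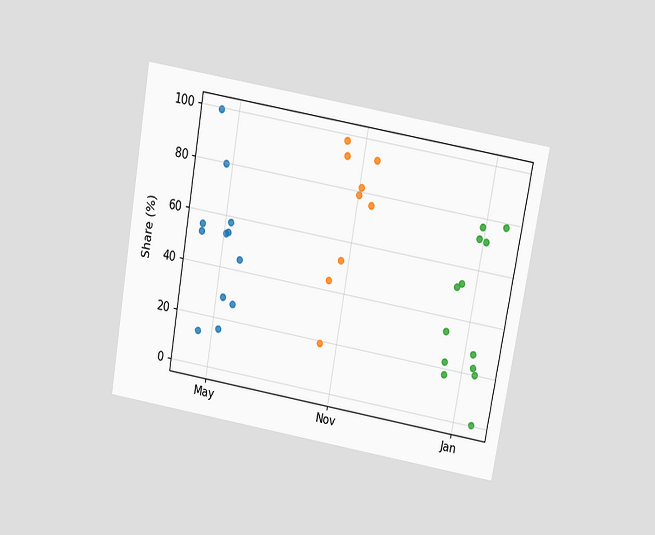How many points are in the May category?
12

The chart is tilted about 10° clockwise and viewed slightly from above. Counting the markers in the May column gives 12.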